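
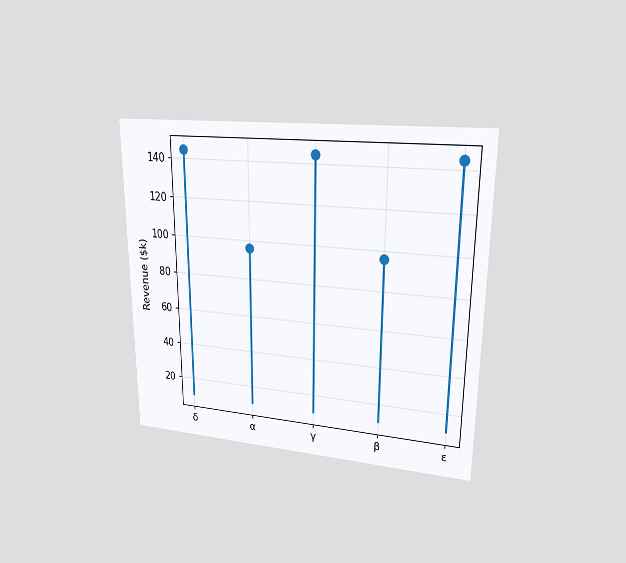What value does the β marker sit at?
$96k

The chart is viewed at a slight angle. The β marker sits at $96k.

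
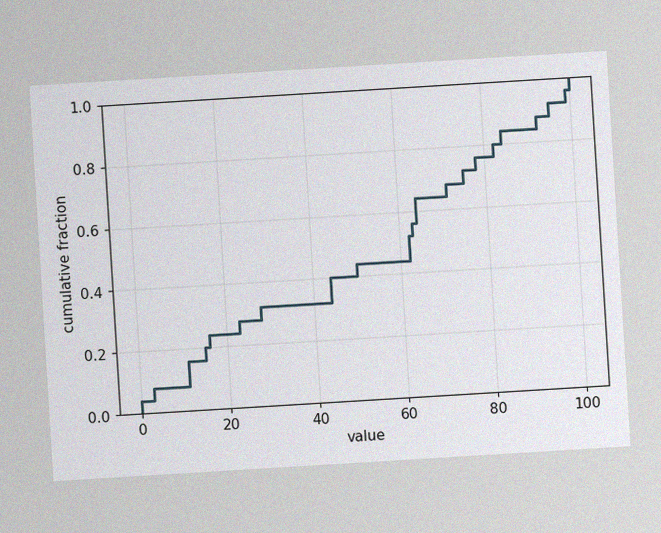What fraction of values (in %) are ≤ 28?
32%

The chart is tilted about 3° counter-clockwise, with some photo noise. At x=28 the ECDF step is at 32%.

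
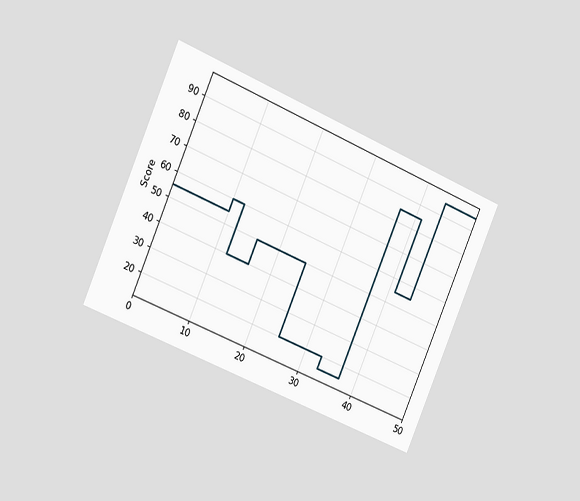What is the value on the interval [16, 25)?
The chart is tilted about 23° clockwise and viewed slightly from the left. On [16, 25) the step sits at 50.

50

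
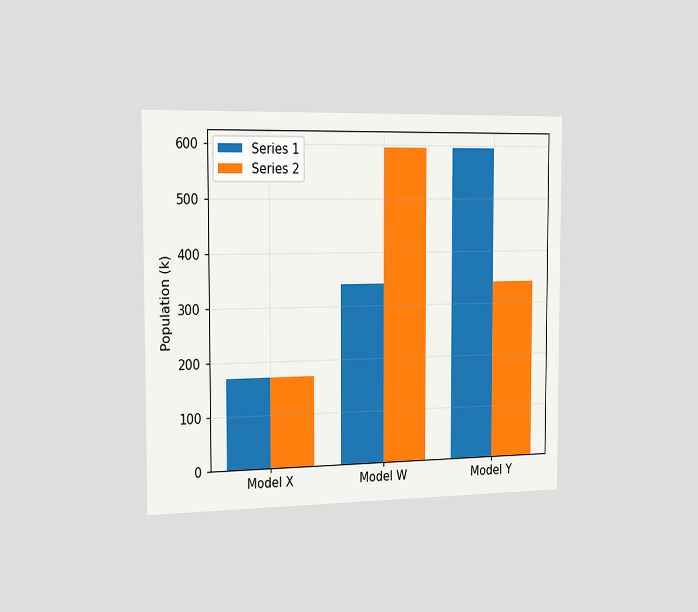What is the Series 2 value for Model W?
The chart is viewed slightly from the left. The Series 2 bar at Model W reaches 595k on the y-axis.

595k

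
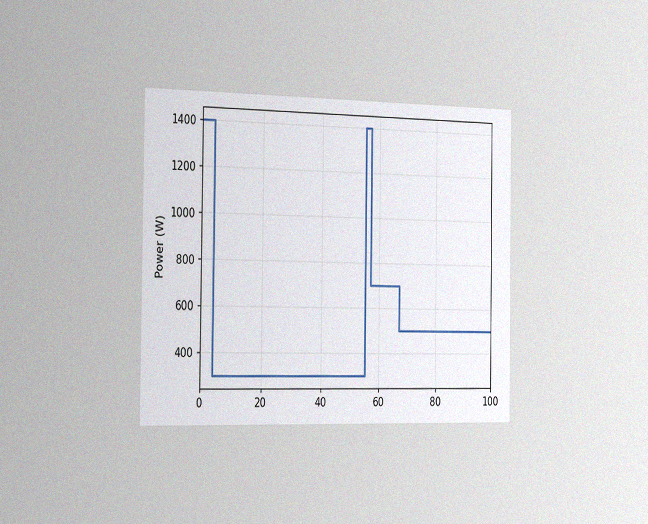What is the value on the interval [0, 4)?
1400W

The chart is viewed slightly from the left, with some photo noise. On [0, 4) the step sits at 1400W.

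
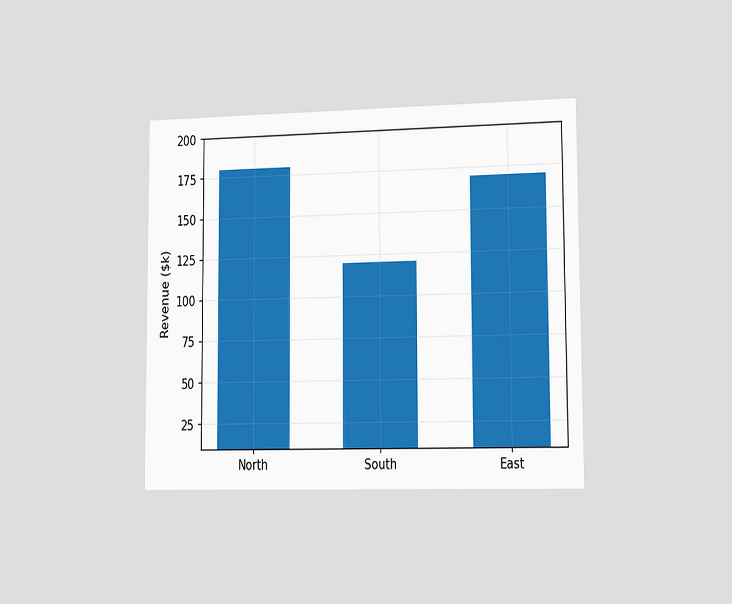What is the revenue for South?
The chart is viewed slightly from the right. Reading along the chart's y-axis, the South bar reaches $120k.

$120k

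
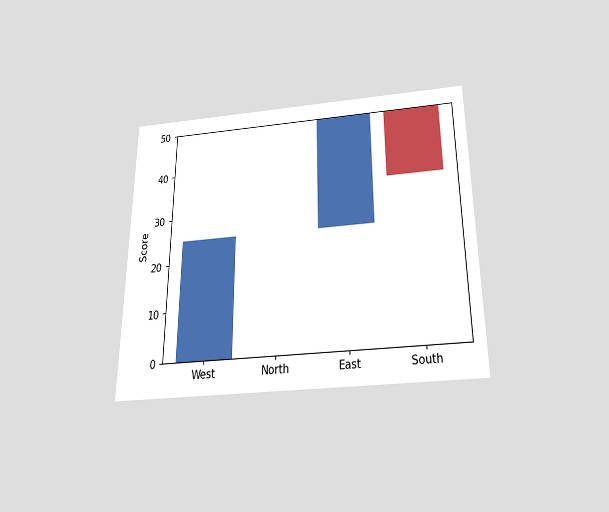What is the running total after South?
The chart is viewed slightly from below. After South the running total reaches 35.

35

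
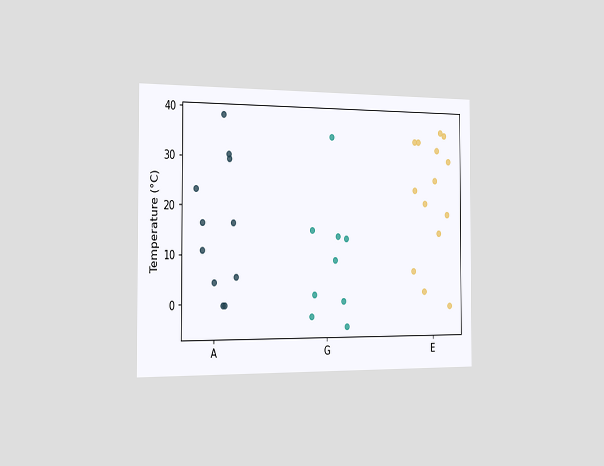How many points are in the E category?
The chart is viewed slightly from the left. Counting the markers in the E column gives 14.

14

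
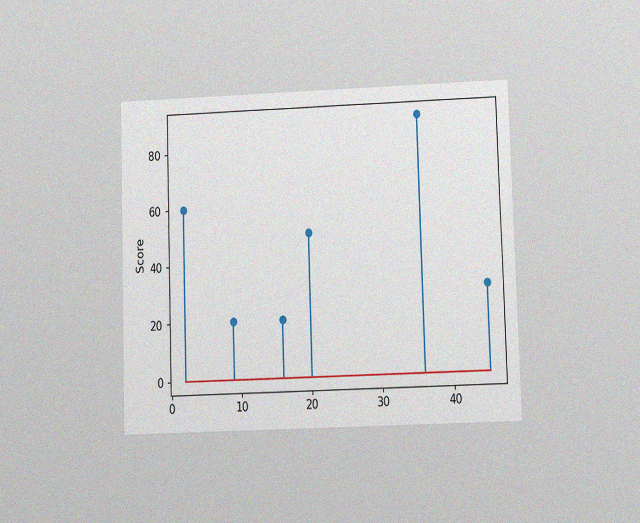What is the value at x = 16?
20

The chart is viewed at a slight angle, with some photo noise. The stem at x=16 reaches 20.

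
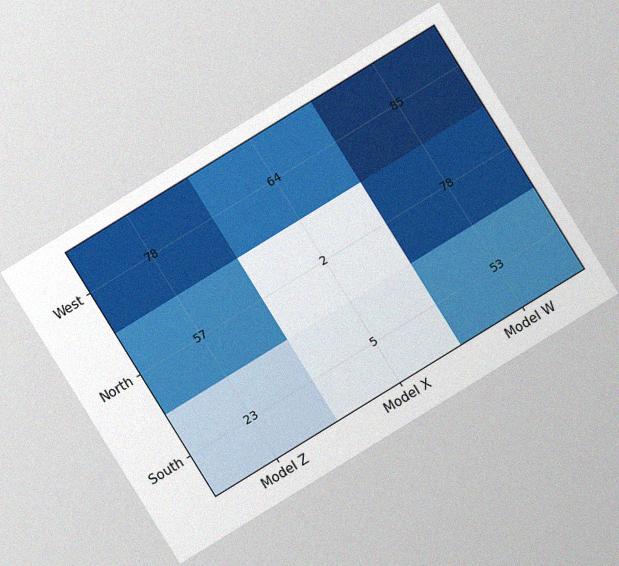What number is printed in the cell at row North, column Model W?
The chart is tilted about 32° counter-clockwise, with some photo noise. The (North, Model W) cell reads 78.

78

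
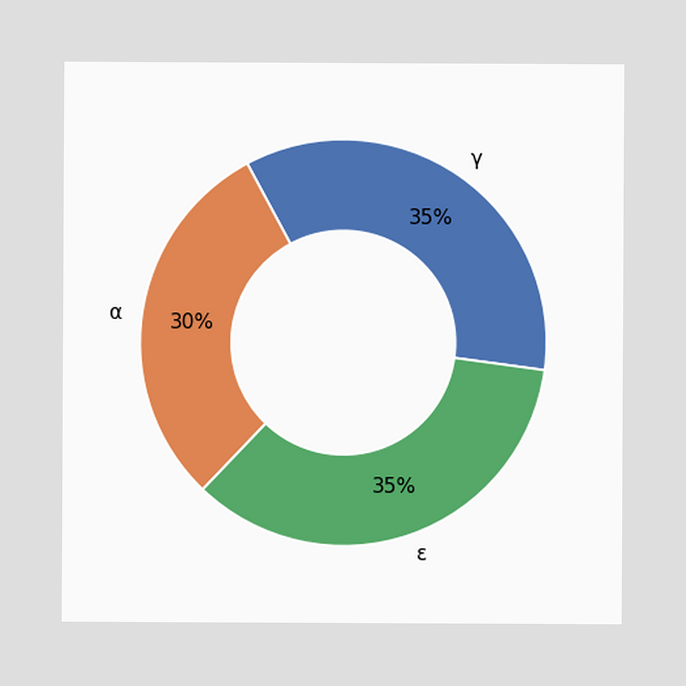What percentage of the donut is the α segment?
The α segment takes up 30% of the ring.

30%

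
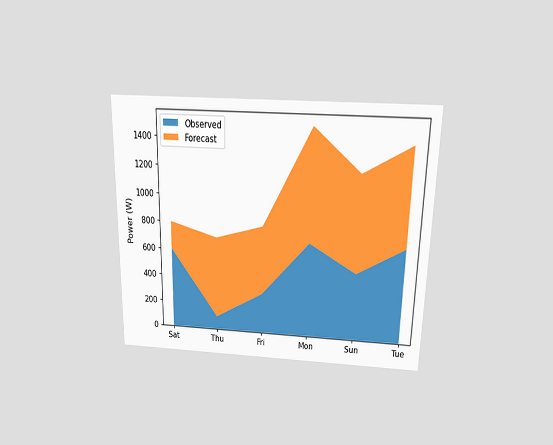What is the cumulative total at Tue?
1400W

The chart is viewed slightly from above. The stacked total at Tue reaches 1400W.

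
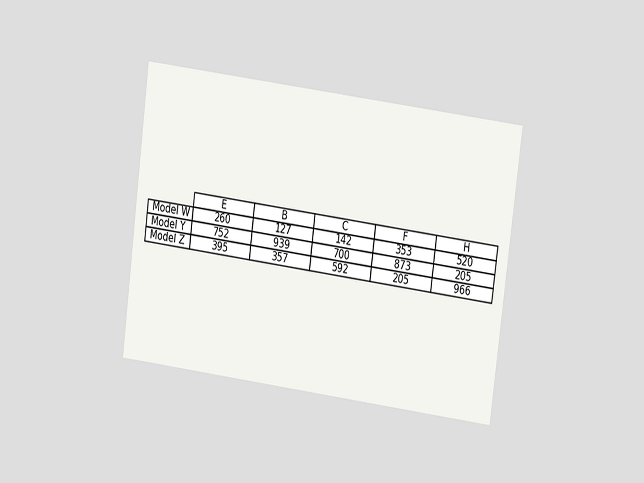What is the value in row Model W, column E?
The chart is tilted about 7° clockwise and viewed at a slight angle. The (Model W, E) cell reads 260.

260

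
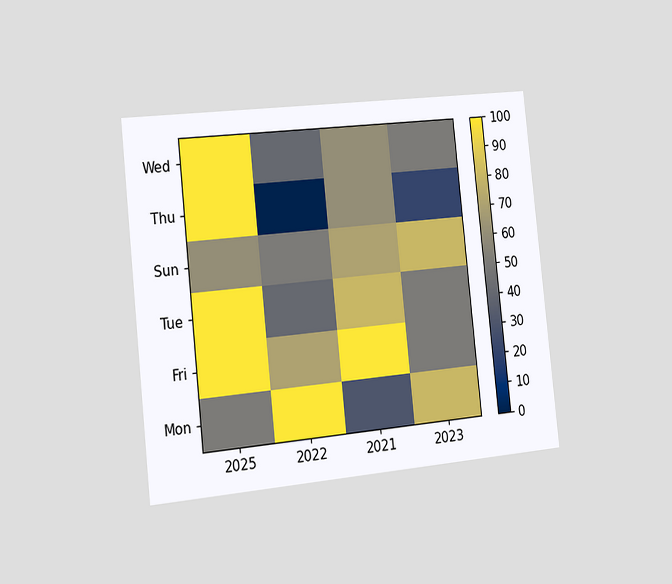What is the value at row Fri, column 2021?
100

The chart is tilted about 6° counter-clockwise and viewed slightly from the left. Matching cell (Fri, 2021) against the colorbar gives 100.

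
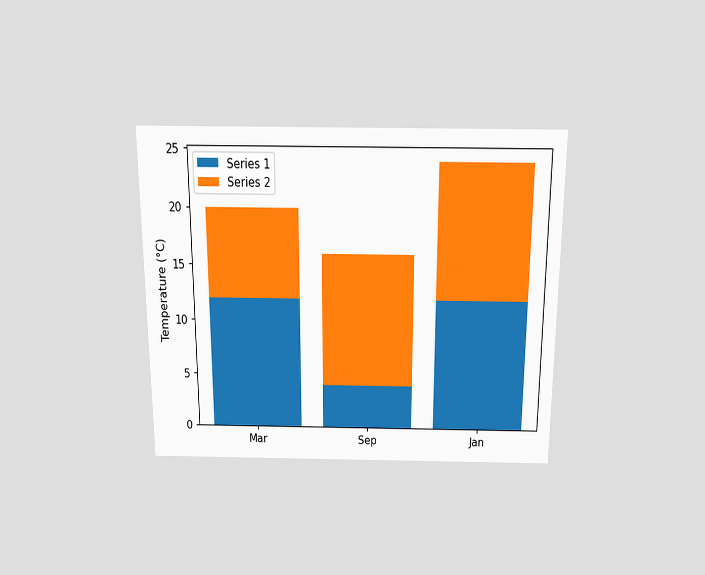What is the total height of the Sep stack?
The chart is viewed slightly from above. The Sep stack's top reaches 16°C on the y-axis.

16°C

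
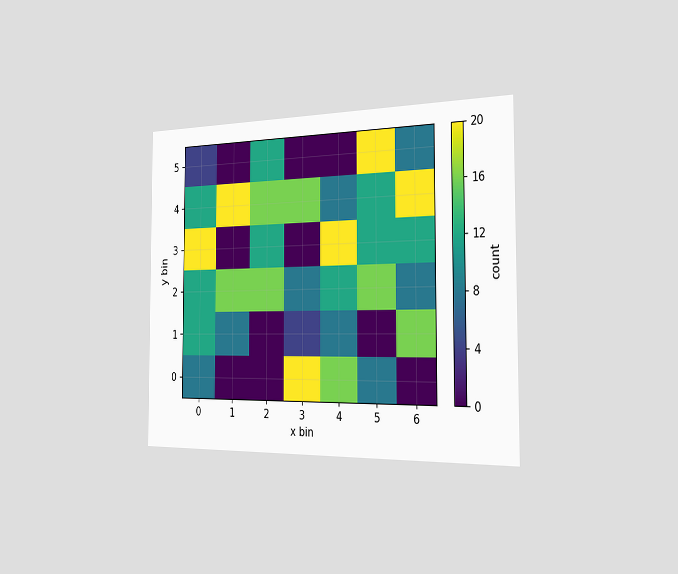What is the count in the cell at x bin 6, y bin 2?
The chart is viewed slightly from the right. Matching the cell (6, 2) against the colorbar gives 8.

8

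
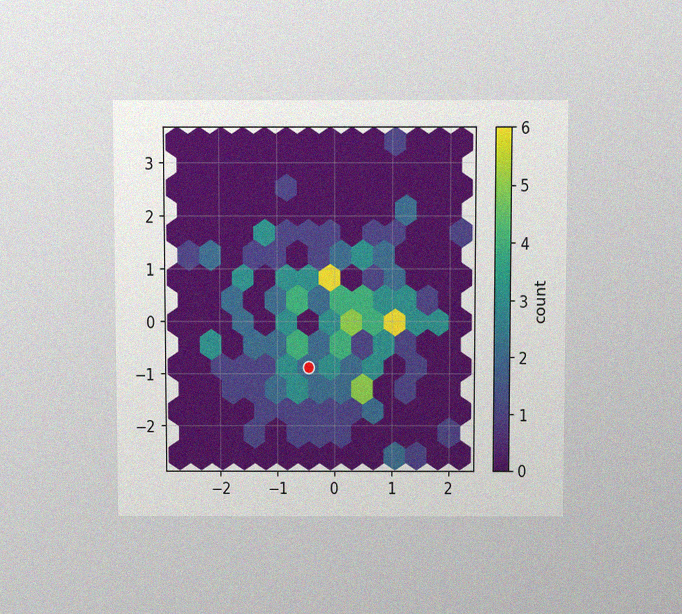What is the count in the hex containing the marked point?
The chart is viewed slightly from above, with some photo noise. The marked hex reads 2 on the colorbar.

2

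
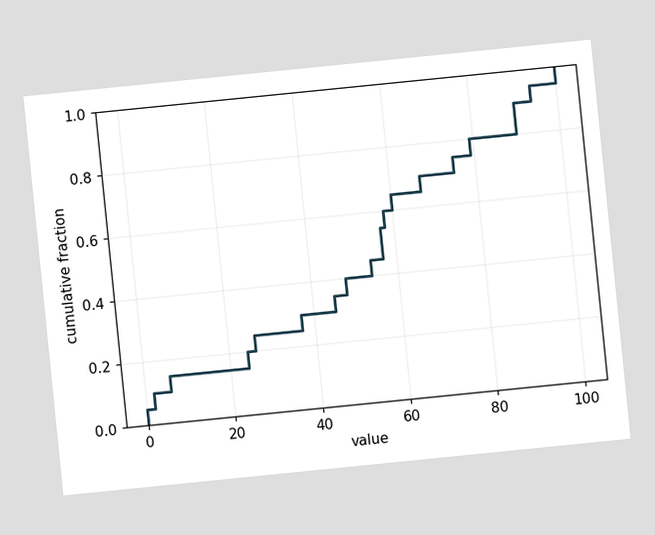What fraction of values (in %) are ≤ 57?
The chart is tilted about 6° counter-clockwise. At x=57 the ECDF step is at 55%.

55%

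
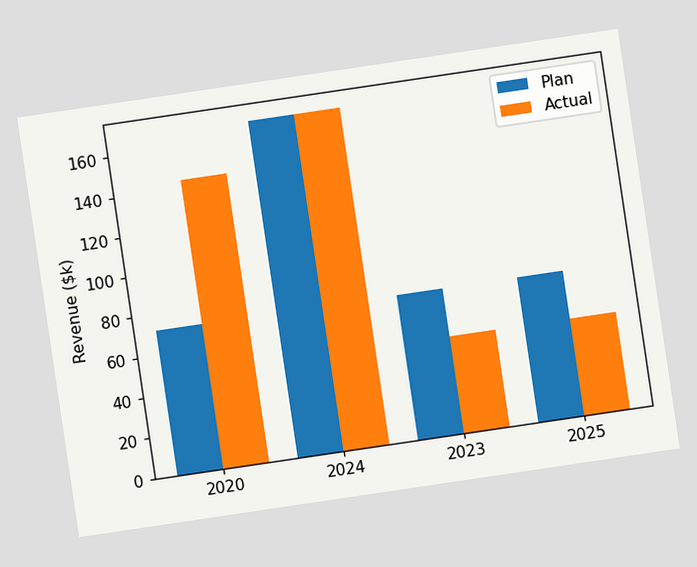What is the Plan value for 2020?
$72k

The chart is tilted about 8° counter-clockwise. The Plan bar at 2020 reaches $72k on the y-axis.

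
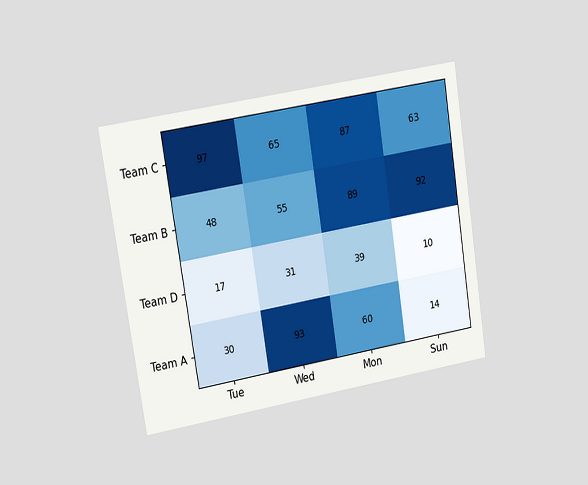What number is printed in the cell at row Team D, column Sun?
10

The chart is tilted about 9° counter-clockwise and viewed at a slight angle. The (Team D, Sun) cell reads 10.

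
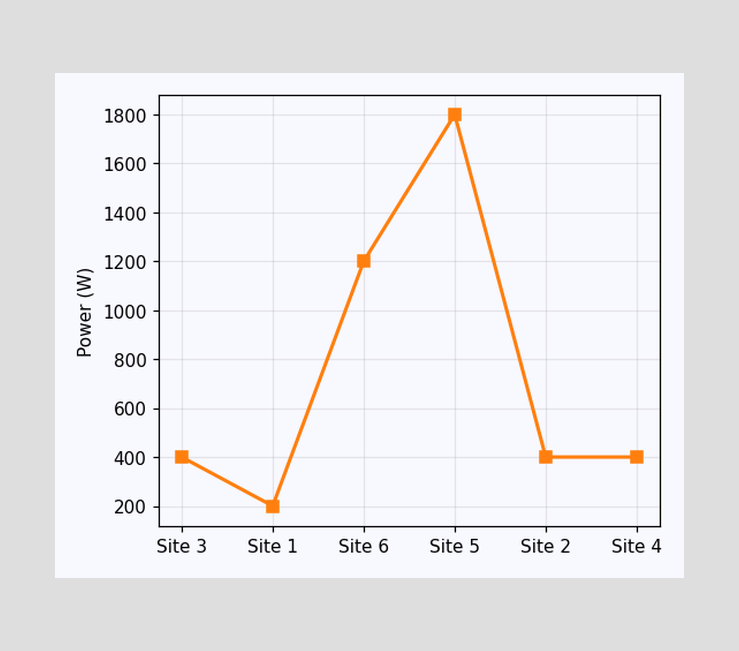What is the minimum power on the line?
200W

The lowest point is at Site 1, and reading across to the y-axis gives 200W.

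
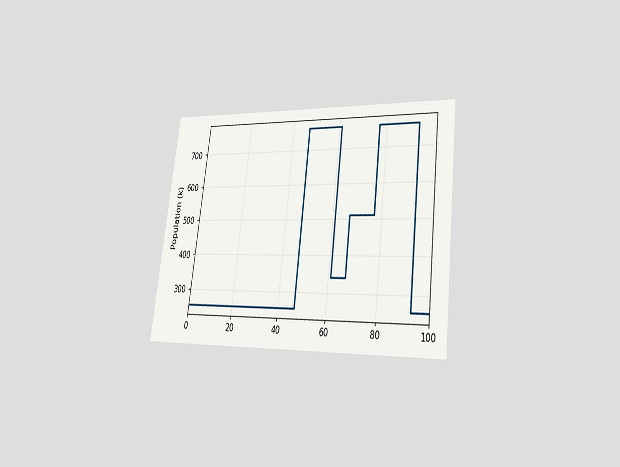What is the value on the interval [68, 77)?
510k

The chart is tilted about 7° clockwise and viewed slightly from the right. On [68, 77) the step sits at 510k.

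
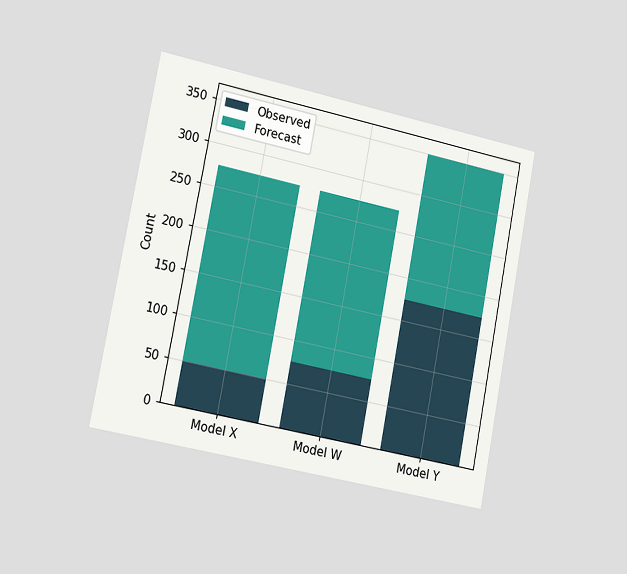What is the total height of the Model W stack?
275

The chart is tilted about 11° clockwise and viewed slightly from the left. The Model W stack's top reaches 275 on the y-axis.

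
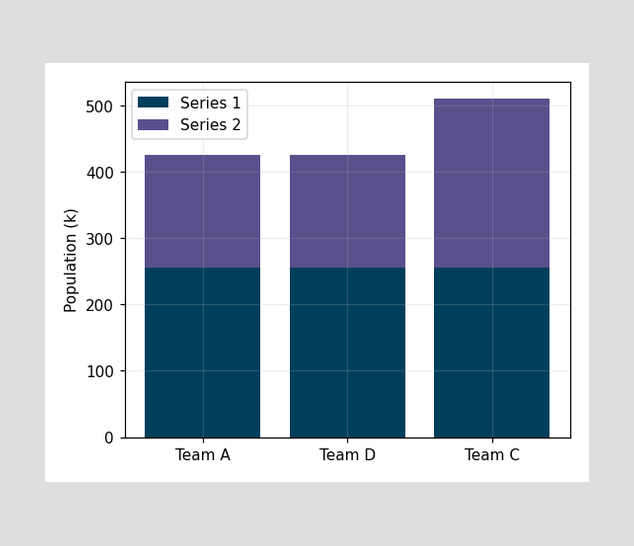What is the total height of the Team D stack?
The Team D stack's top reaches 425k on the y-axis.

425k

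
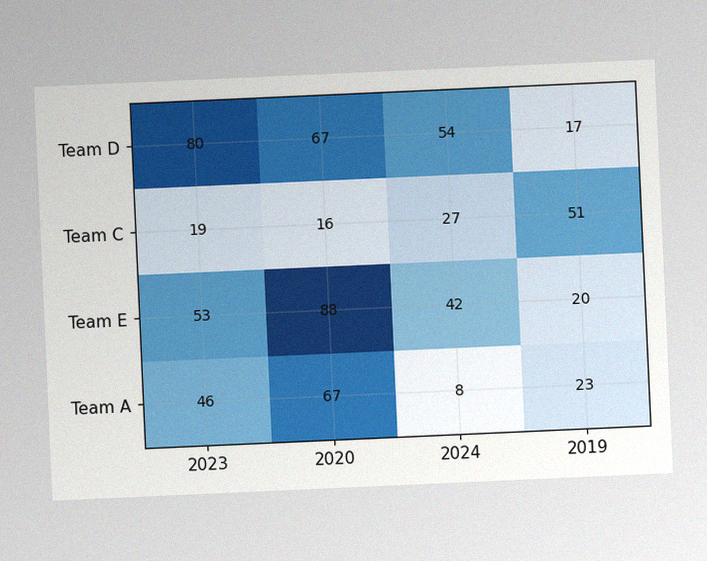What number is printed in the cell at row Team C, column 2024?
The chart is tilted about 3° counter-clockwise, with some photo noise. The (Team C, 2024) cell reads 27.

27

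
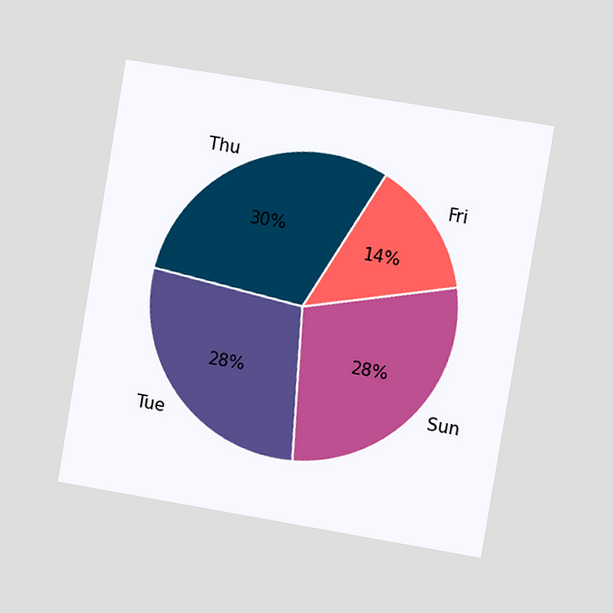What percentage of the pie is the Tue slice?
The chart is tilted about 9° clockwise and viewed slightly from the right. The Tue slice takes up 28% of the pie.

28%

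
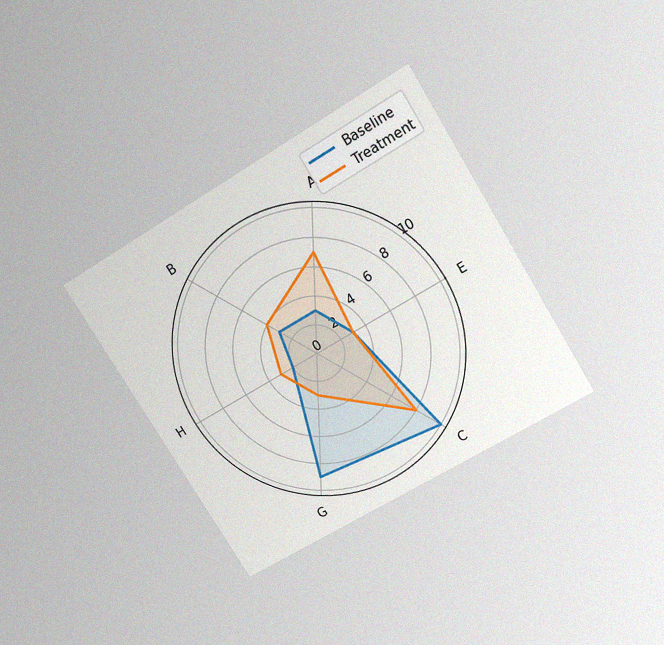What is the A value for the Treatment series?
7

The chart is tilted about 32° counter-clockwise and viewed slightly from above, with some photo noise. On the A axis, Treatment reaches 7.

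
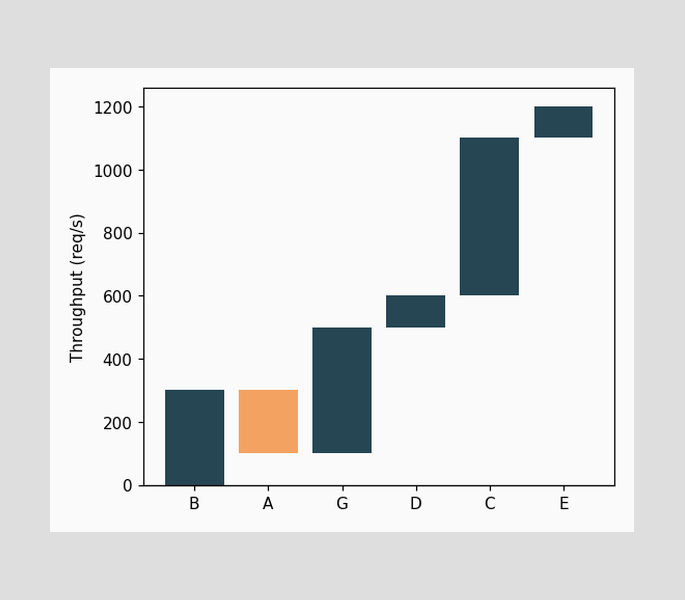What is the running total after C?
After C the running total reaches 1100req/s.

1100req/s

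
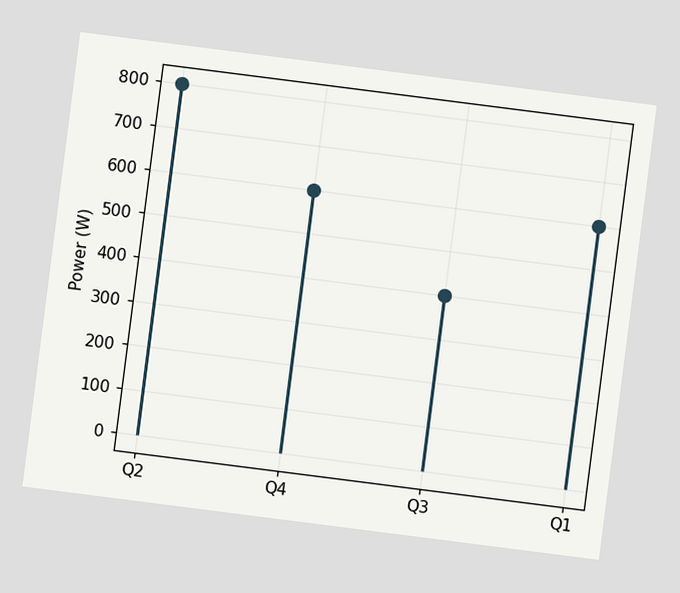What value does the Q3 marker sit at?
The chart is tilted about 7° clockwise. The Q3 marker sits at 400W.

400W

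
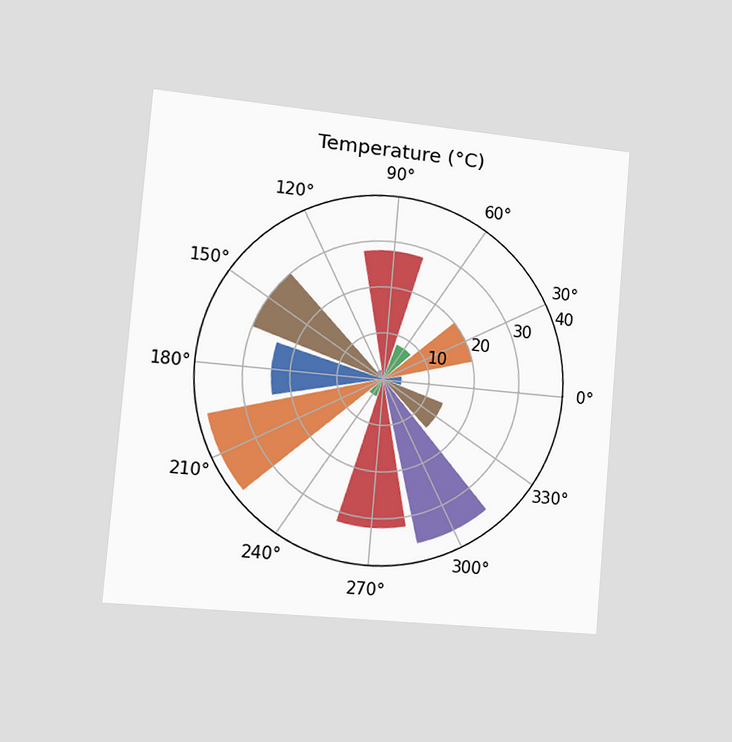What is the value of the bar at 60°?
The chart is tilted about 5° clockwise and viewed slightly from the left. The bar at 60° reaches 8°C on the radial axis.

8°C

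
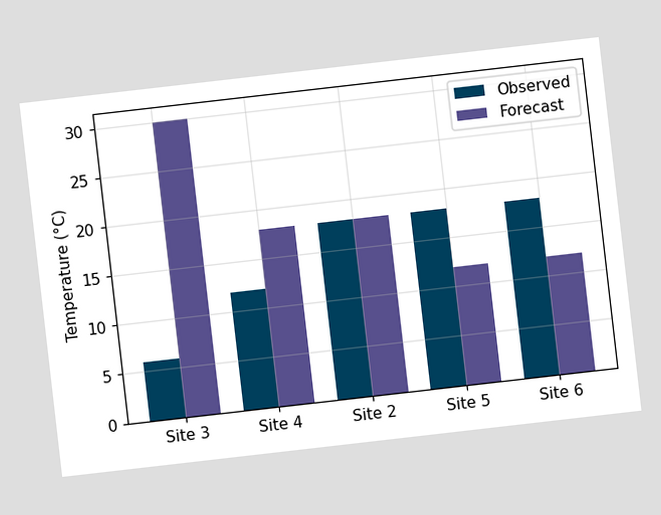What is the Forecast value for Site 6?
The chart is tilted about 7° counter-clockwise. The Forecast bar at Site 6 reaches 12°C on the y-axis.

12°C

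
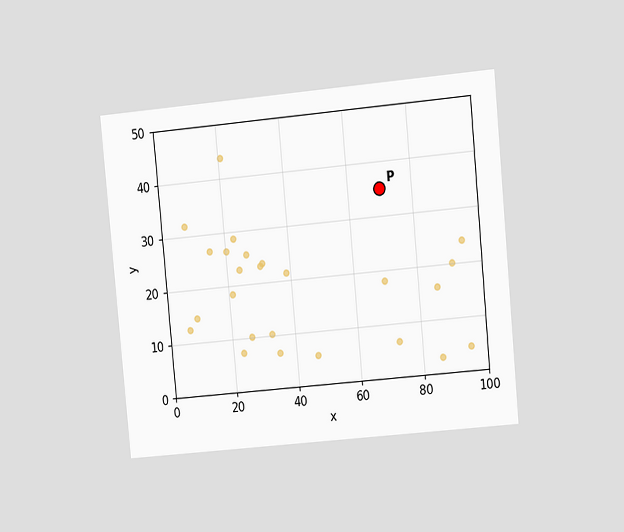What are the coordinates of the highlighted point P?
(70, 35)

The chart is tilted about 5° counter-clockwise and viewed at a slight angle. Following the gridlines from P to each axis, P sits at (70, 35).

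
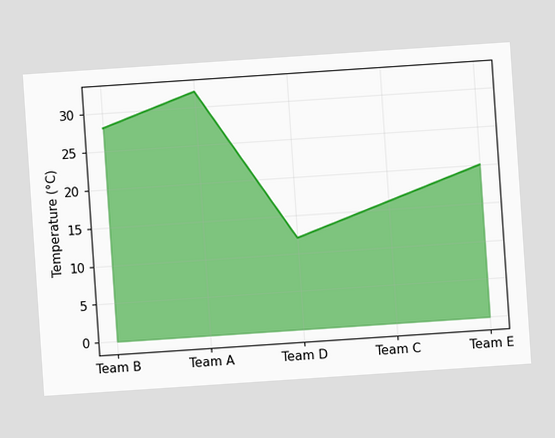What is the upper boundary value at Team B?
The chart is tilted about 4° counter-clockwise. At Team B the upper boundary is at 28°C.

28°C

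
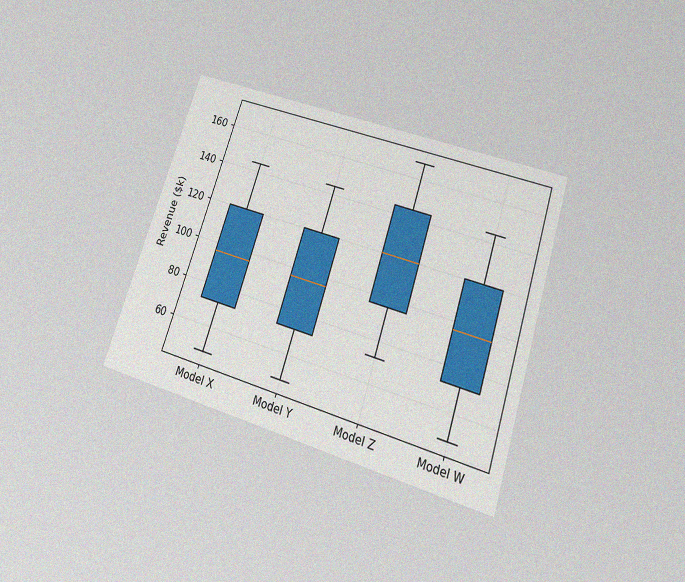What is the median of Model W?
The chart is tilted about 18° clockwise and viewed slightly from below, with some photo noise. The median line in the Model W box sits at $96k.

$96k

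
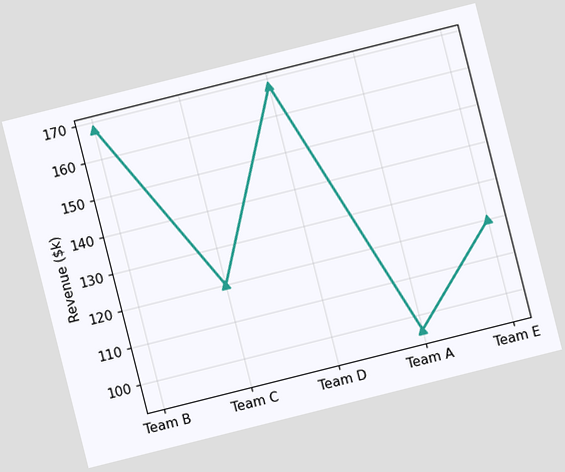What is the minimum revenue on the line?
The chart is tilted about 14° counter-clockwise. The lowest point is at Team A, and reading across to the y-axis gives $96k.

$96k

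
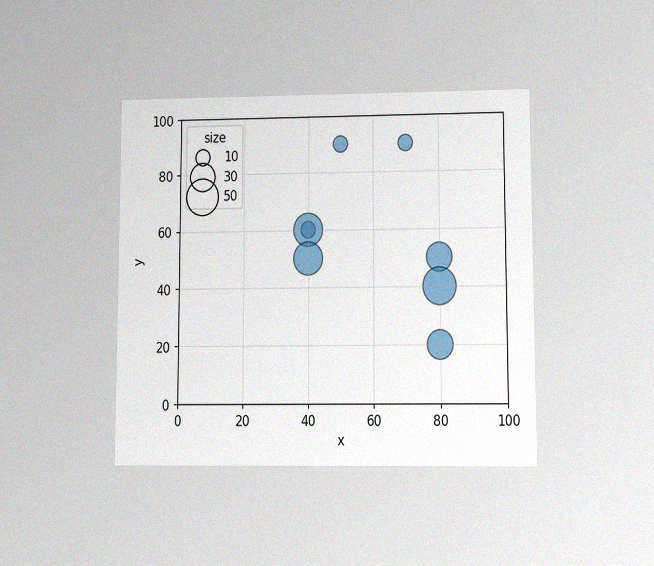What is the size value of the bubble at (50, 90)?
The chart is viewed at a slight angle, with some photo noise. Matching the bubble at (50, 90) against the size legend gives 10.

10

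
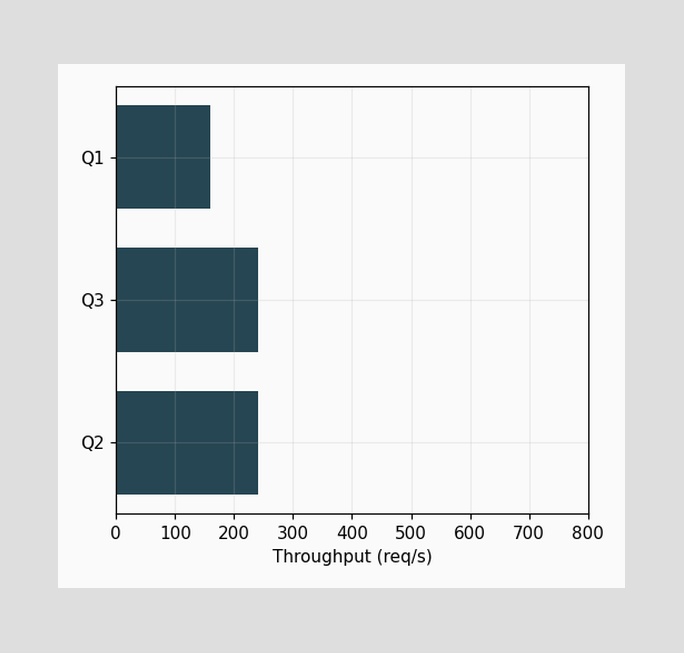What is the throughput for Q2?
240req/s

Reading along the chart's x-axis, the Q2 bar reaches 240req/s.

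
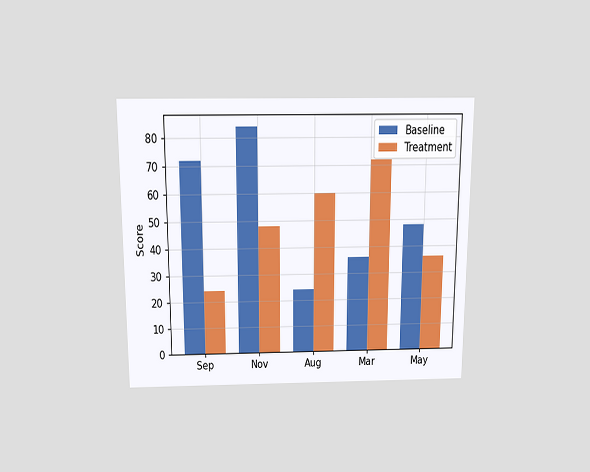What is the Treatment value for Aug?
The chart is viewed slightly from above. The Treatment bar at Aug reaches 60 on the y-axis.

60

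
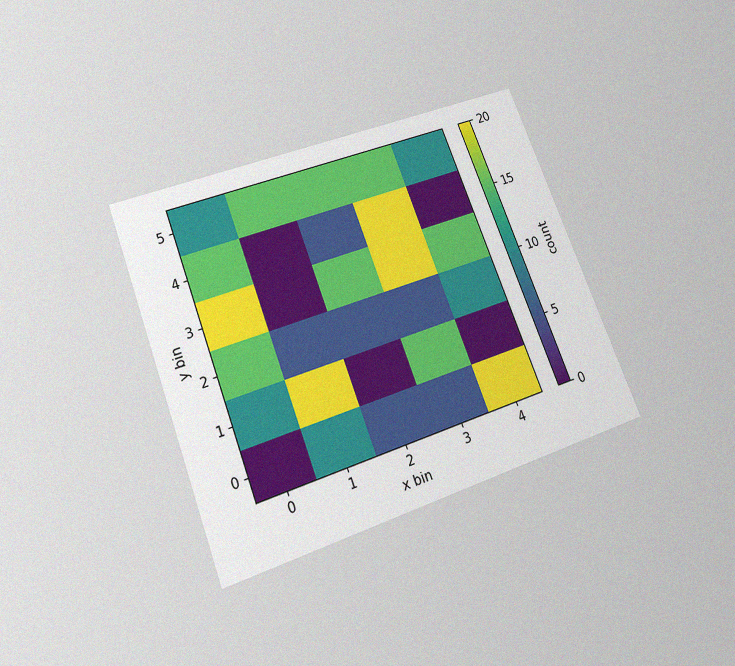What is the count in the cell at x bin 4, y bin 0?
The chart is tilted about 21° counter-clockwise and viewed slightly from below, with some photo noise. Matching the cell (4, 0) against the colorbar gives 20.

20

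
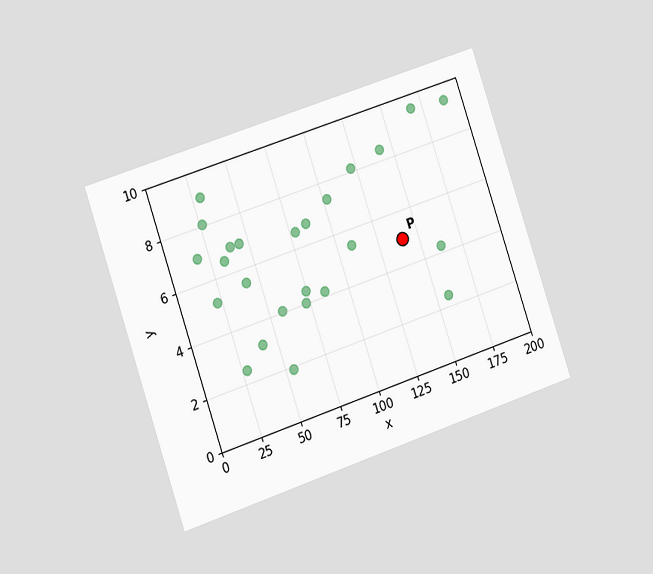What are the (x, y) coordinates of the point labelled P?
The chart is tilted about 19° counter-clockwise and viewed slightly from the left. Following the gridlines from P to each axis, P sits at (140, 5).

(140, 5)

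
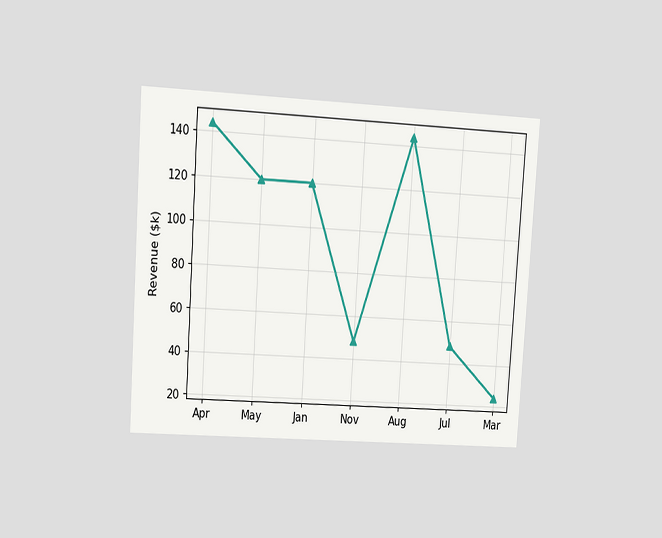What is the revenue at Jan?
$120k

The chart is tilted about 4° clockwise and viewed at a slight angle. At Jan, the line is at $120k.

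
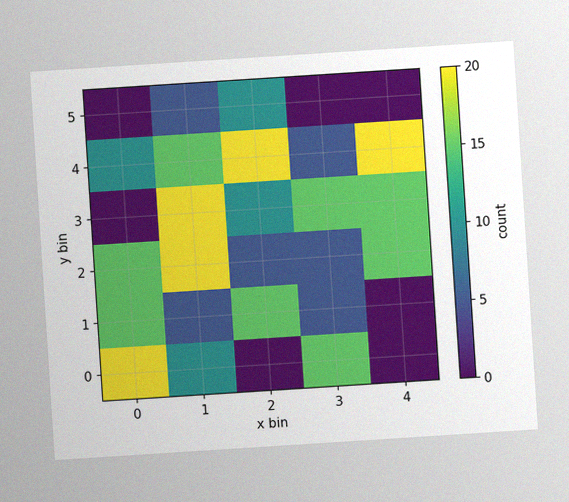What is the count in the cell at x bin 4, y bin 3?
The chart is tilted about 4° counter-clockwise, with some photo noise. Matching the cell (4, 3) against the colorbar gives 15.

15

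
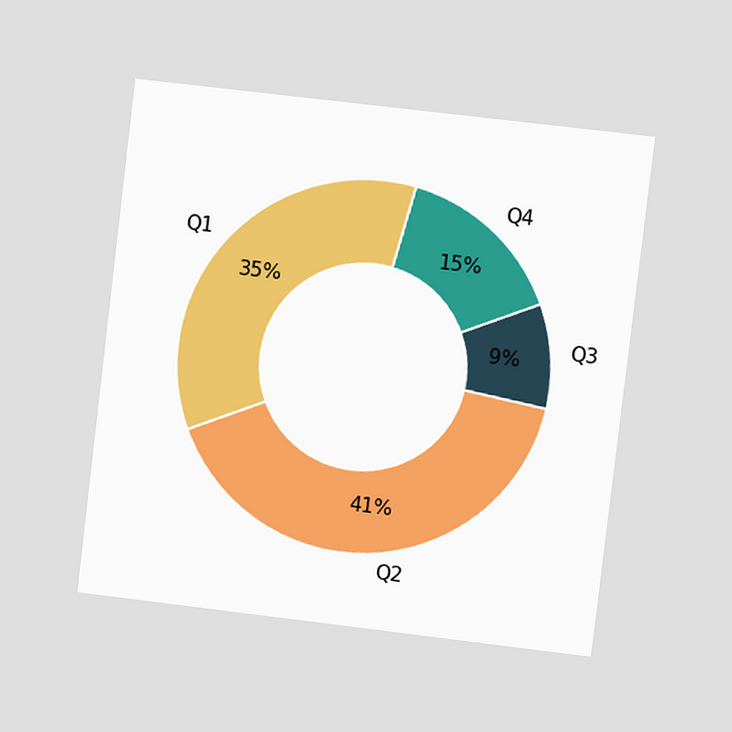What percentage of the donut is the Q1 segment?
The chart is tilted about 7° clockwise and viewed at a slight angle. The Q1 segment takes up 35% of the ring.

35%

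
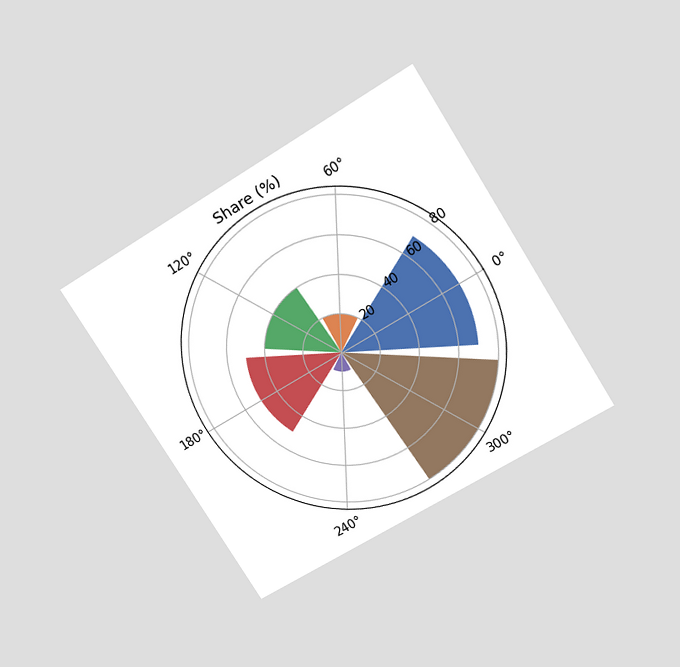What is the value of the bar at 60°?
20%

The chart is tilted about 32° counter-clockwise and viewed slightly from above. The bar at 60° reaches 20% on the radial axis.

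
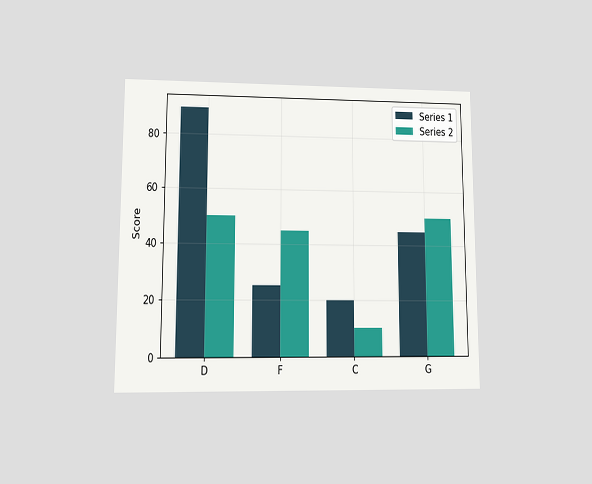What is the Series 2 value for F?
The chart is viewed at a slight angle. The Series 2 bar at F reaches 45 on the y-axis.

45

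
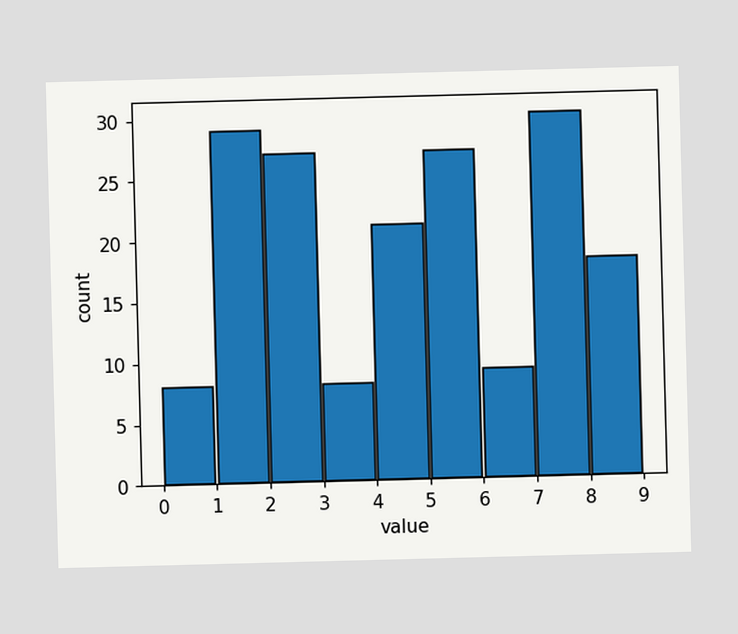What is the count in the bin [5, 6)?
27

The [5, 6) bin has height 27.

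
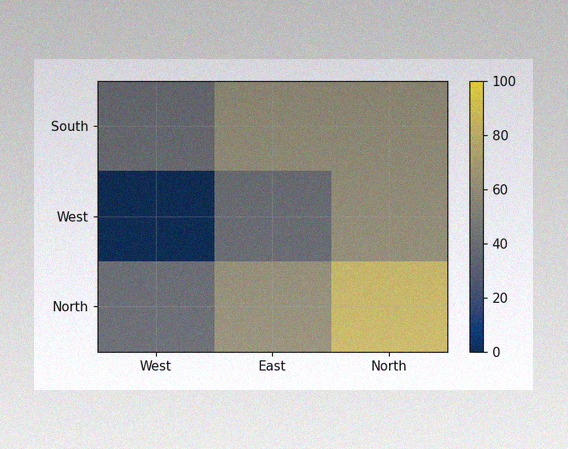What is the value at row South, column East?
The image has some photo noise and uneven lighting. Matching cell (South, East) against the colorbar gives 60.

60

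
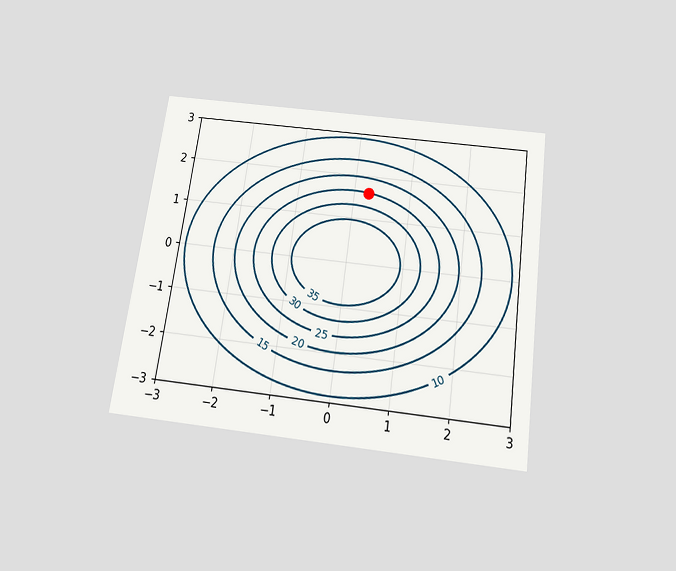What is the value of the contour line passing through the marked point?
25

The chart is tilted about 8° clockwise and viewed slightly from below. The marked point sits on the contour labelled 25.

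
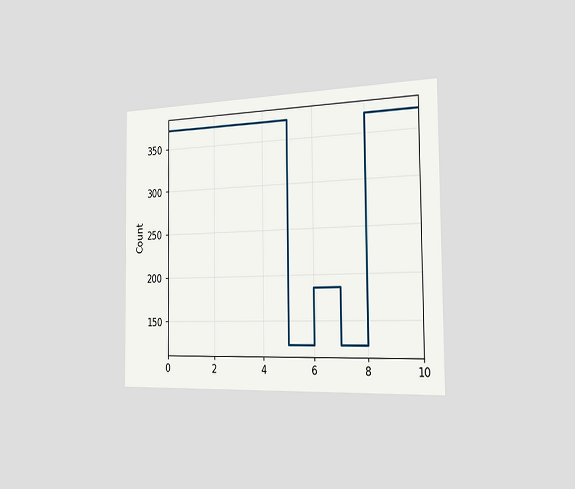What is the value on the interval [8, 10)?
The chart is viewed slightly from the right. On [8, 10) the step sits at 372.

372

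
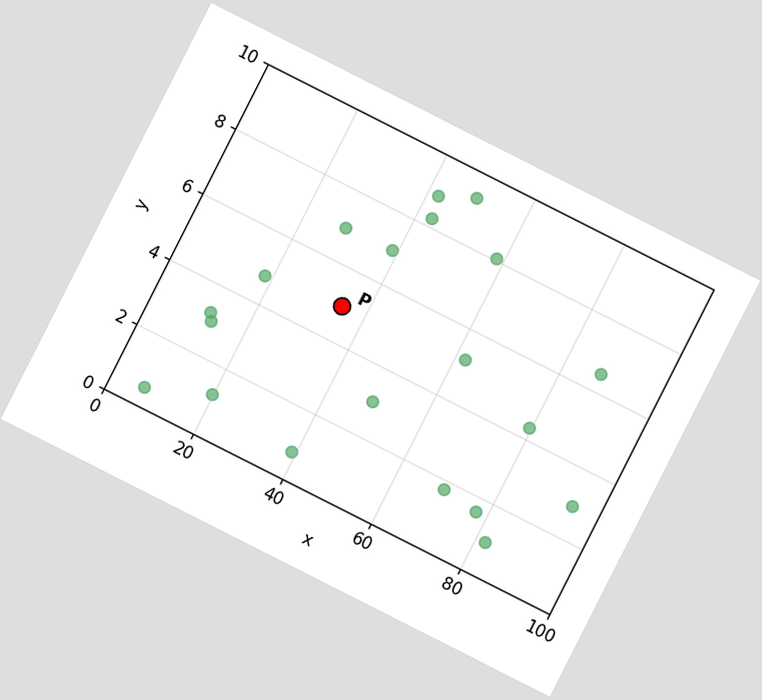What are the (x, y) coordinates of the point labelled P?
(35, 5)

The chart is tilted about 27° clockwise. Following the gridlines from P to each axis, P sits at (35, 5).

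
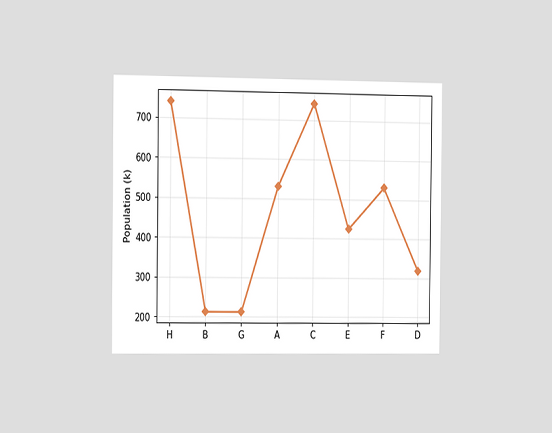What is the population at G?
212k

The chart is viewed slightly from the left. At G, the line is at 212k.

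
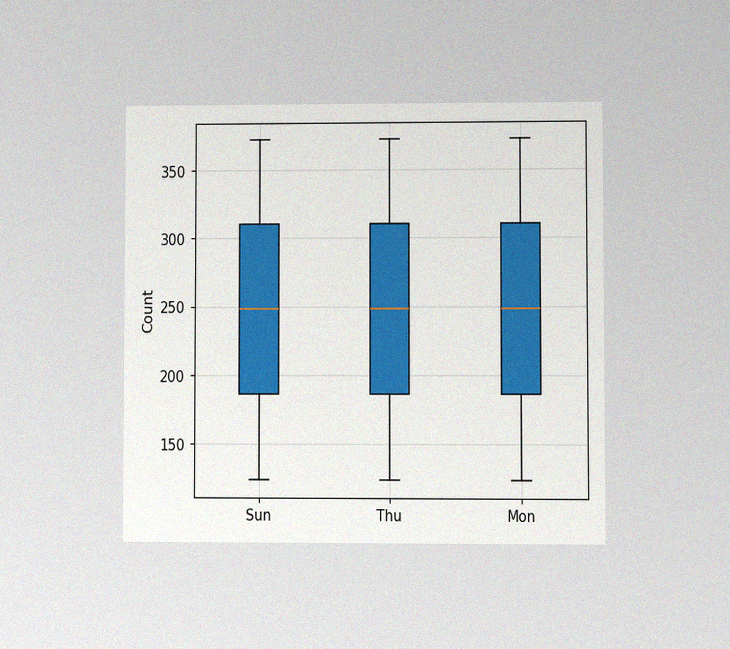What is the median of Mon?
The chart is viewed at a slight angle, with some photo noise. The median line in the Mon box sits at 248.

248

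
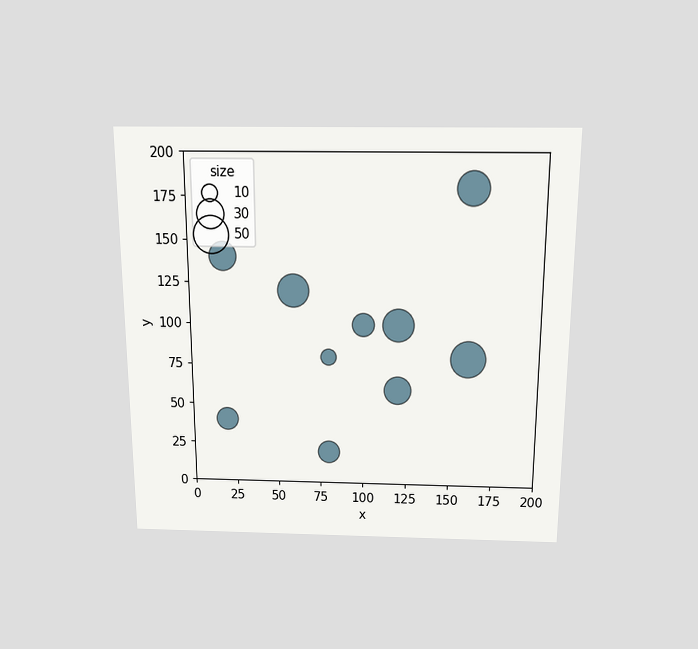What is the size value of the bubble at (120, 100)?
The chart is viewed slightly from above. Matching the bubble at (120, 100) against the size legend gives 40.

40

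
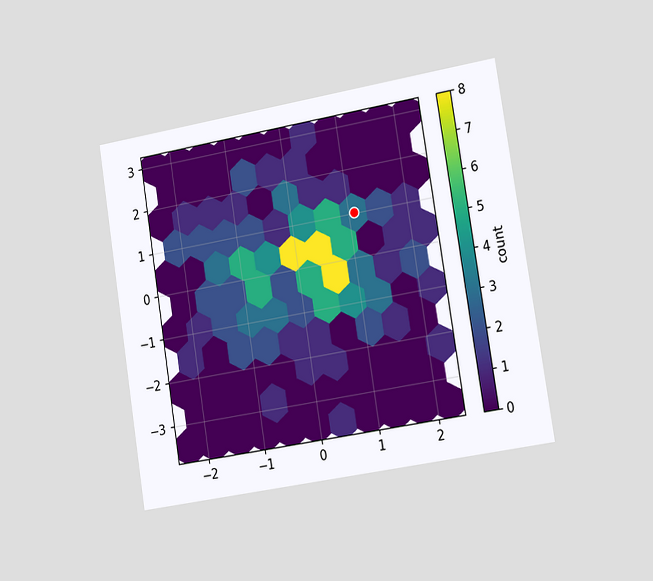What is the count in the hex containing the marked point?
3

The chart is tilted about 9° counter-clockwise and viewed slightly from the right. The marked hex reads 3 on the colorbar.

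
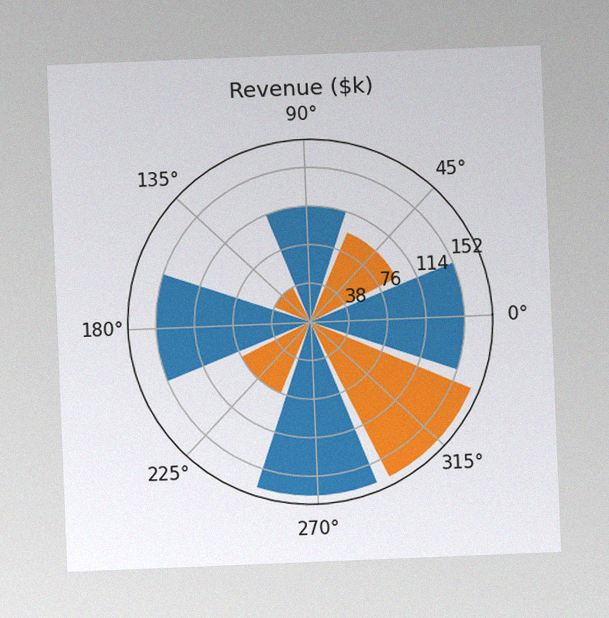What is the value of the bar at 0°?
$152k

The chart is tilted about 2° counter-clockwise, with some photo noise. The bar at 0° reaches $152k on the radial axis.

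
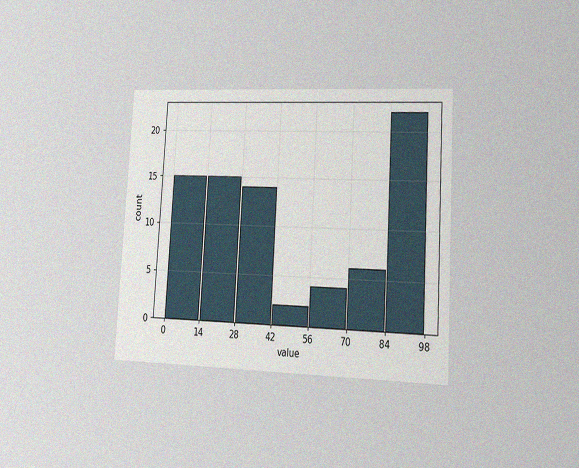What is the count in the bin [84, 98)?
The chart is tilted about 3° clockwise and viewed slightly from the right, with some photo noise. The [84, 98) bin has height 22.

22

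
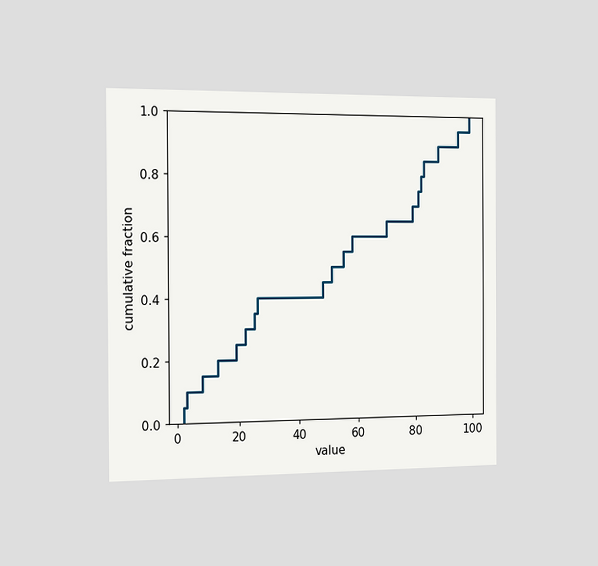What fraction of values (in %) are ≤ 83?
The chart is viewed slightly from the left. At x=83 the ECDF step is at 85%.

85%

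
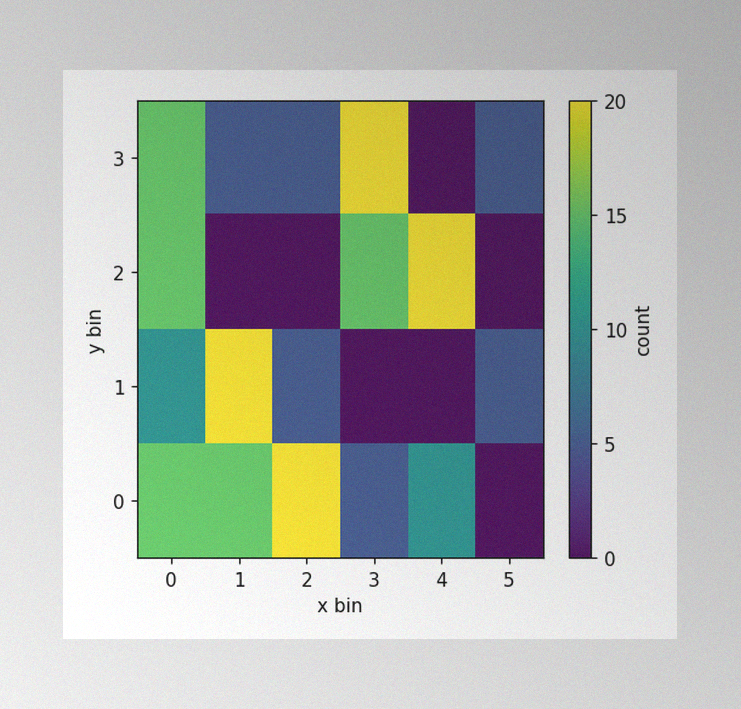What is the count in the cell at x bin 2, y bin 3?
5

The image has some photo noise and uneven lighting. Matching the cell (2, 3) against the colorbar gives 5.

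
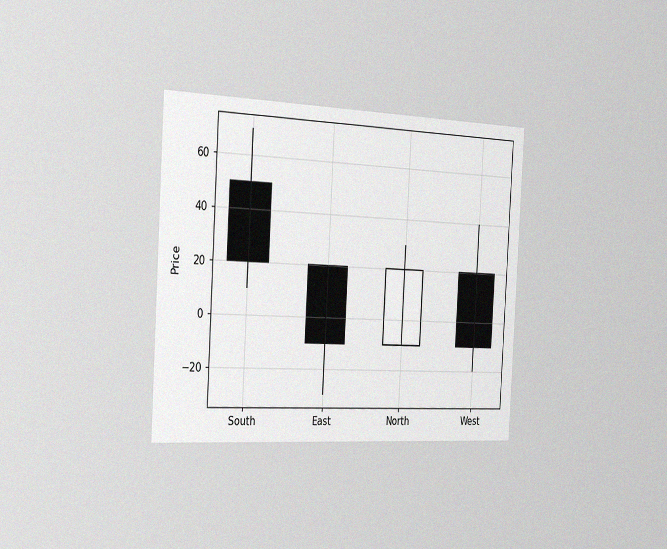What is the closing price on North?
The chart is tilted about 3° clockwise and viewed slightly from the left, with some photo noise. The North candle closes at 20.

20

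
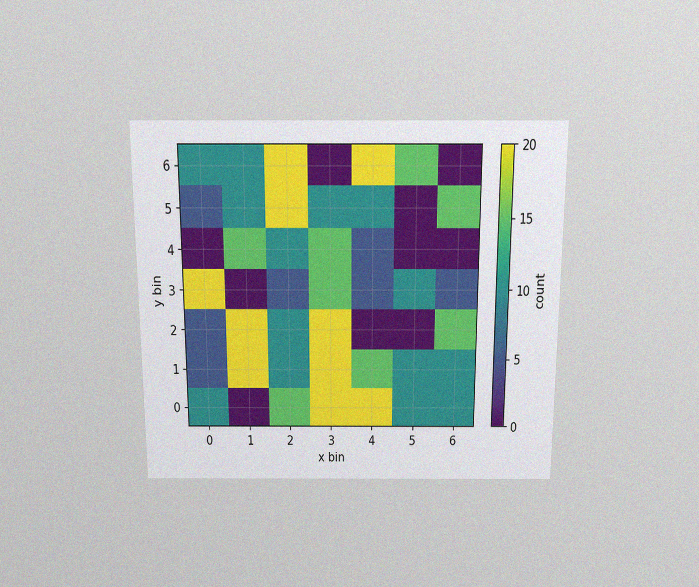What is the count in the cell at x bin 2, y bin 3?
5

The chart is viewed slightly from above, with some photo noise. Matching the cell (2, 3) against the colorbar gives 5.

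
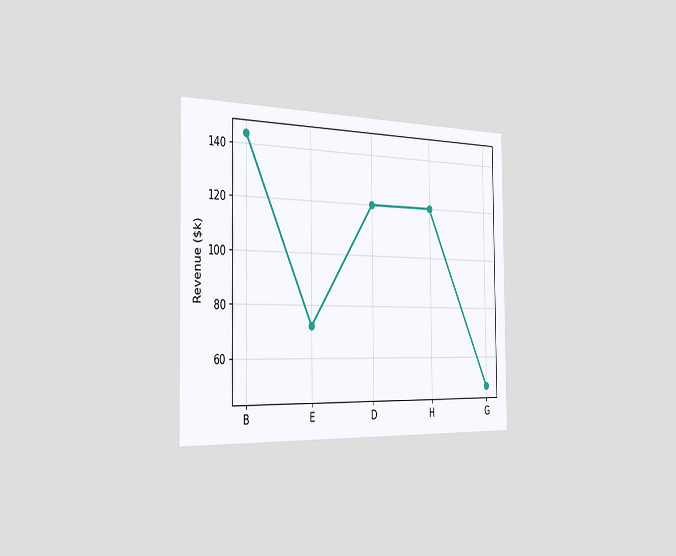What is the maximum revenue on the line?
$144k

The chart is viewed slightly from the left. The highest point is at B, and reading across to the y-axis gives $144k.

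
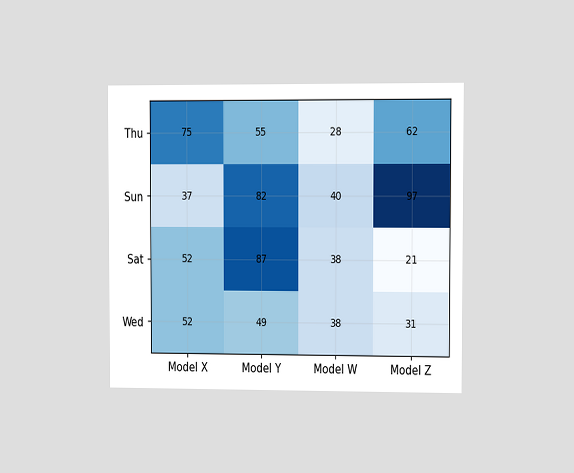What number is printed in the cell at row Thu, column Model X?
75

The chart is viewed slightly from the right. The (Thu, Model X) cell reads 75.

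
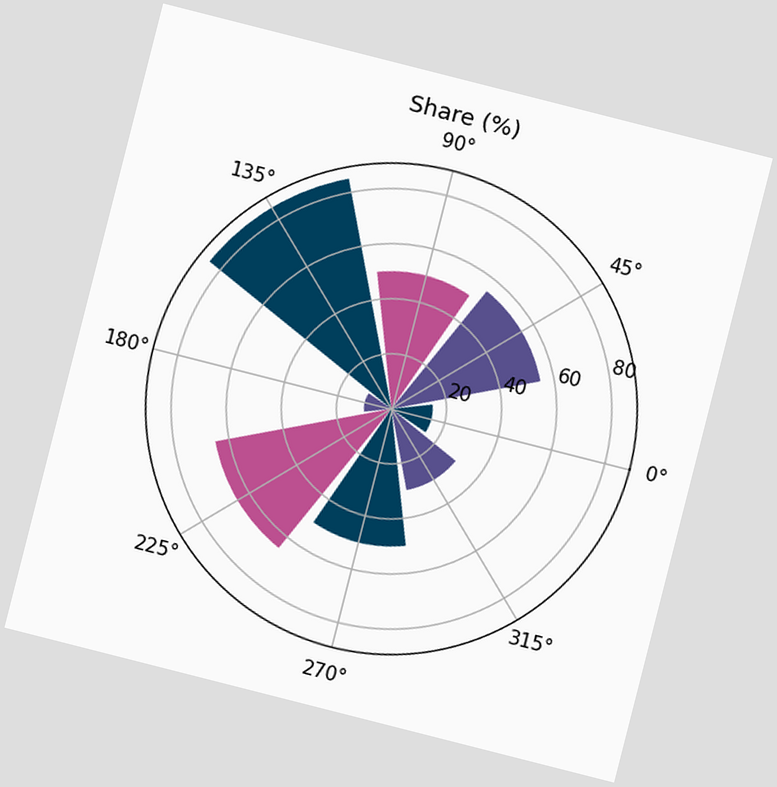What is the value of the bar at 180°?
10%

The chart is tilted about 14° clockwise. The bar at 180° reaches 10% on the radial axis.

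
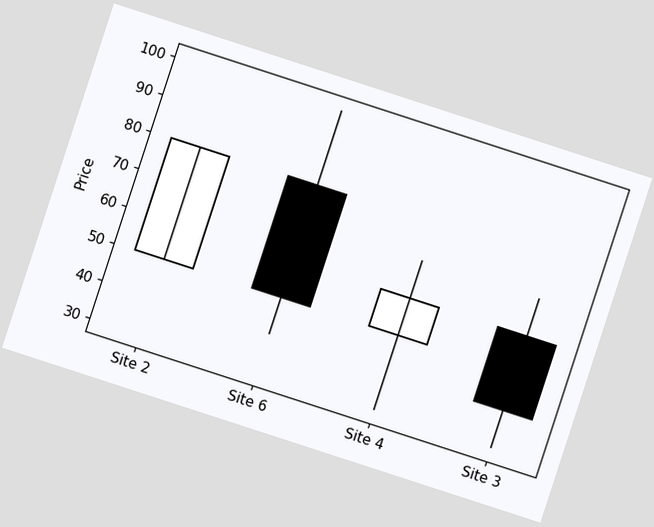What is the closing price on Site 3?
The chart is tilted about 18° clockwise. The Site 3 candle closes at 40.

40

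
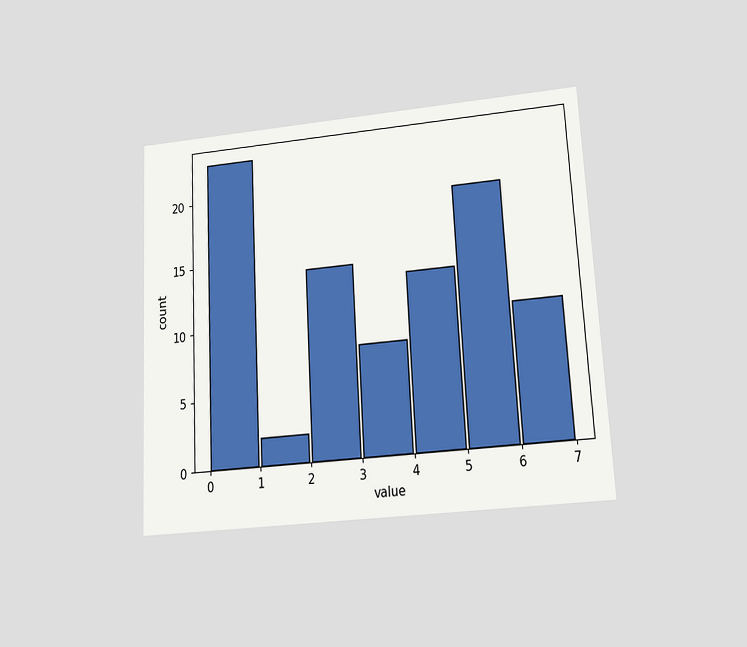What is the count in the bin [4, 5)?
The chart is tilted about 3° counter-clockwise and viewed slightly from below. The [4, 5) bin has height 13.

13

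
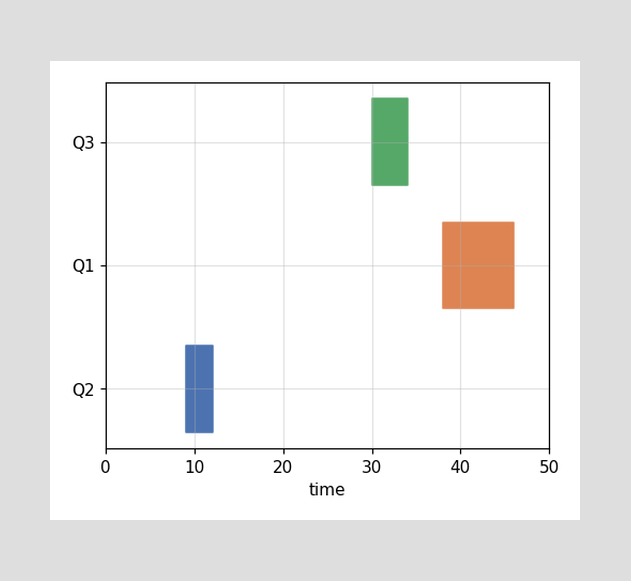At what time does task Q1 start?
38

The Q1 bar begins at t=38.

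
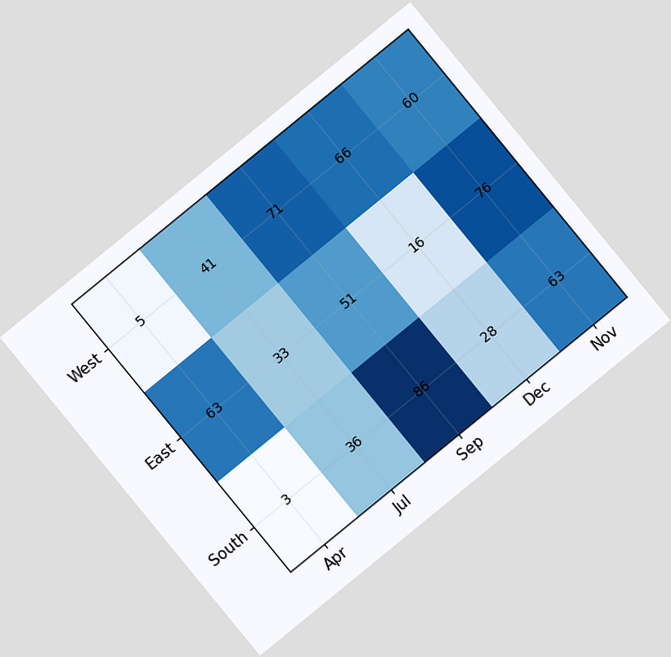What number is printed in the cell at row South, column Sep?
The chart is tilted about 39° counter-clockwise. The (South, Sep) cell reads 86.

86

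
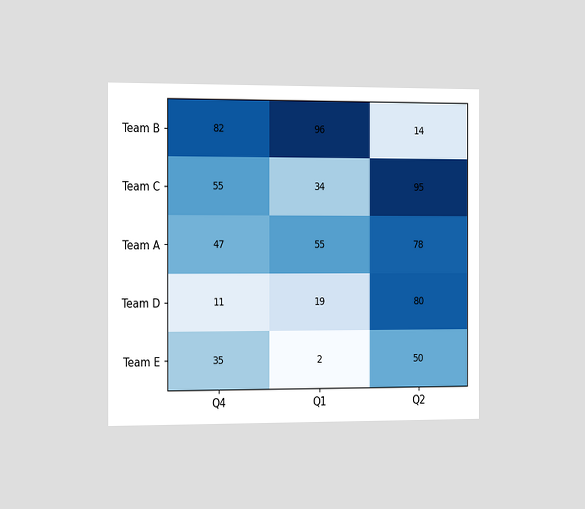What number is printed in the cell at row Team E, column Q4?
The chart is viewed slightly from the left. The (Team E, Q4) cell reads 35.

35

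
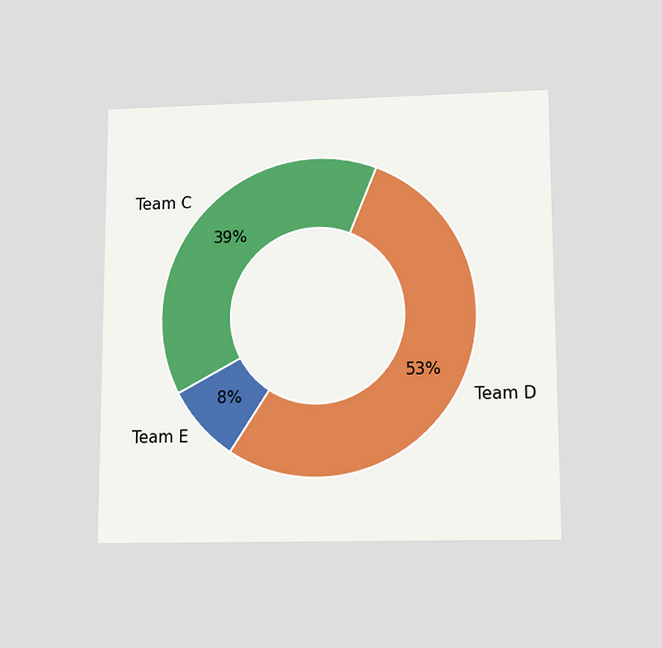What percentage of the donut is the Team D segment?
The chart is viewed slightly from below. The Team D segment takes up 53% of the ring.

53%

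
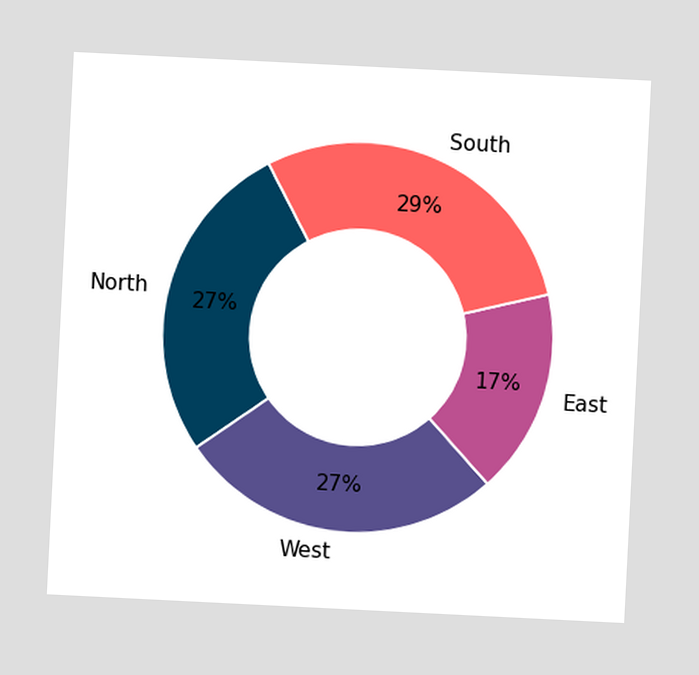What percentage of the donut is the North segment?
The chart is tilted about 3° clockwise. The North segment takes up 27% of the ring.

27%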